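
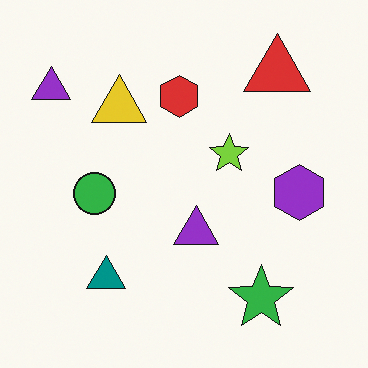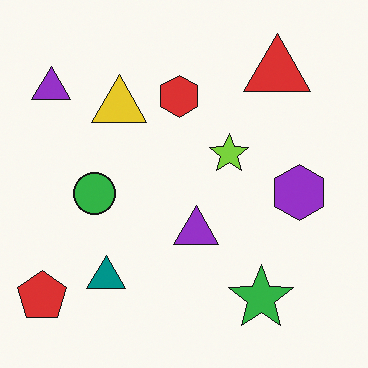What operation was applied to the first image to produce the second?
The transformation is: overlaid with an additional red pentagon.

A red pentagon appears in the second image that is absent from the first.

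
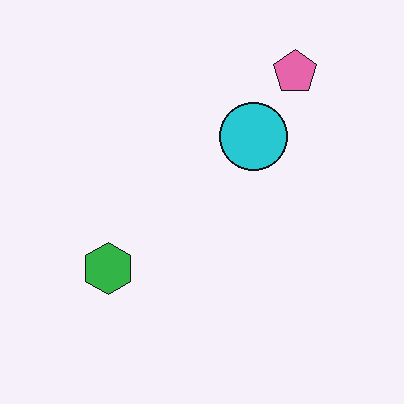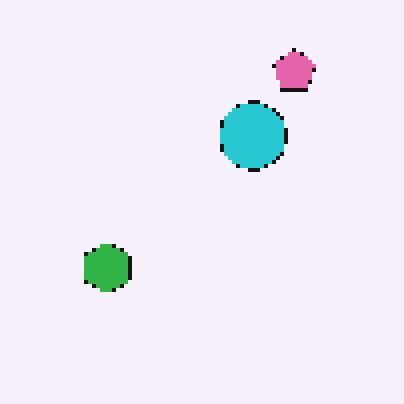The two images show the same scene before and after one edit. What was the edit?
Lightly pixelated (a mild mosaic effect).

Shapes are reduced to large square blocks; fine edges and outlines are lost — a downscale-then-upscale (mosaic) effect.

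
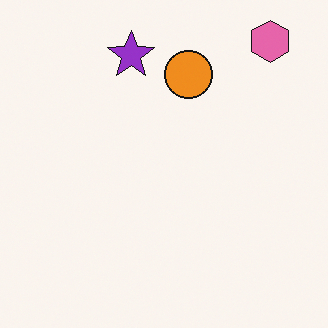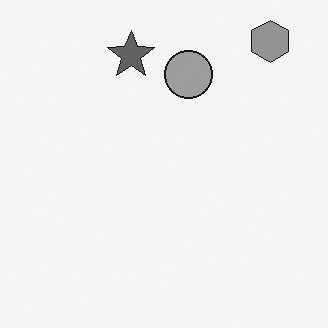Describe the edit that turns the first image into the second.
The image was converted to grayscale.

All color is removed — every shape is now a shade of grey.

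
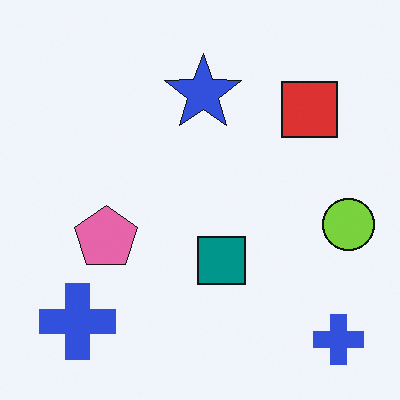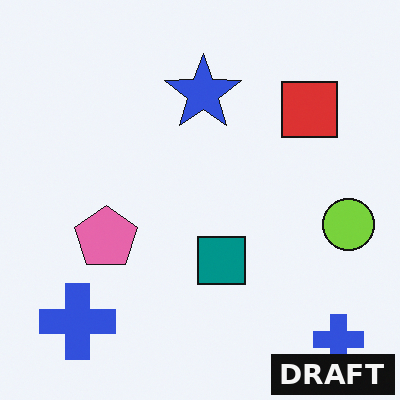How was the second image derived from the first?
It was watermarked with the text "DRAFT" in the lower-right corner.

A dark label reading "DRAFT" appears in the lower-right corner.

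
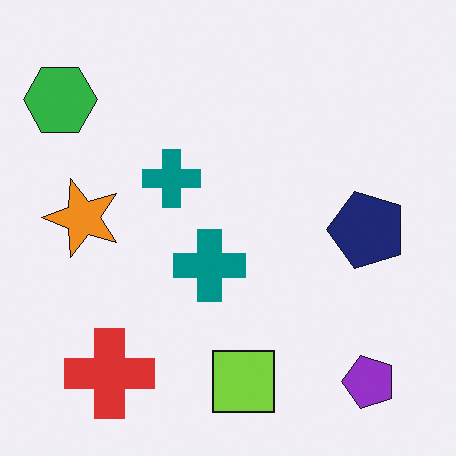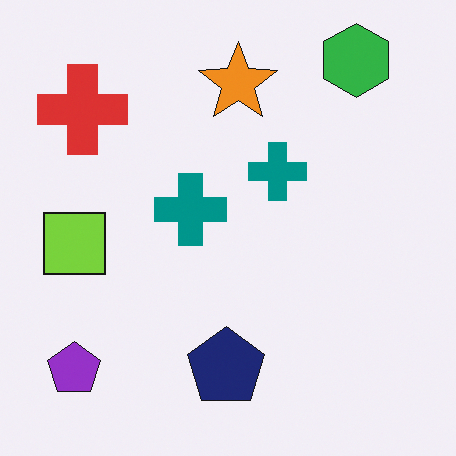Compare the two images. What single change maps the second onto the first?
It was rotated 90° counter-clockwise.

The green hexagon sits in the top-right of the second image and the top-left of the first — consistent with a whole-image 90° counter-clockwise rotation.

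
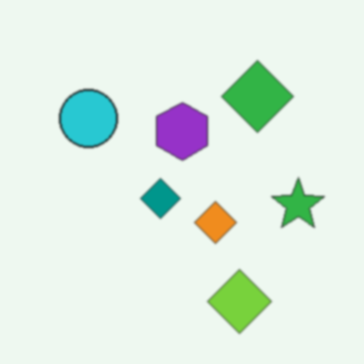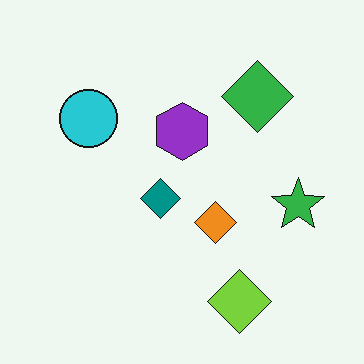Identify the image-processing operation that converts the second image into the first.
Lightly blurred.

Shape edges and outlines are uniformly softened across the whole image.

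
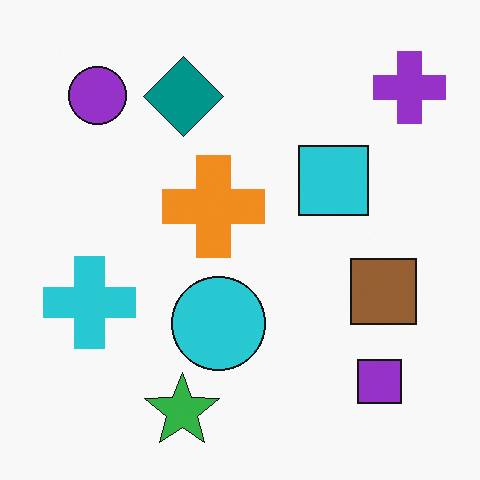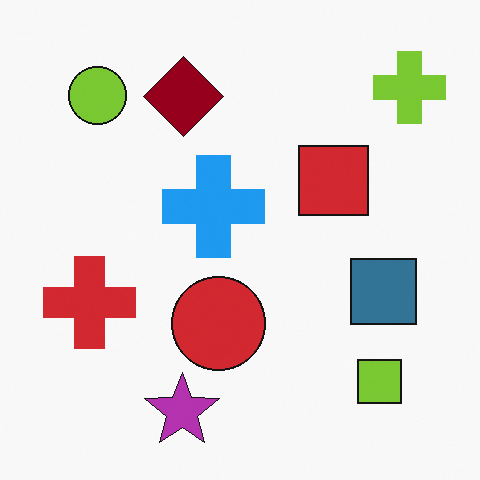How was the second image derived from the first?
This is the original image hue-shifted by a large amount.

Every shape's color has rotated by the same amount around the hue wheel — a uniform hue shift.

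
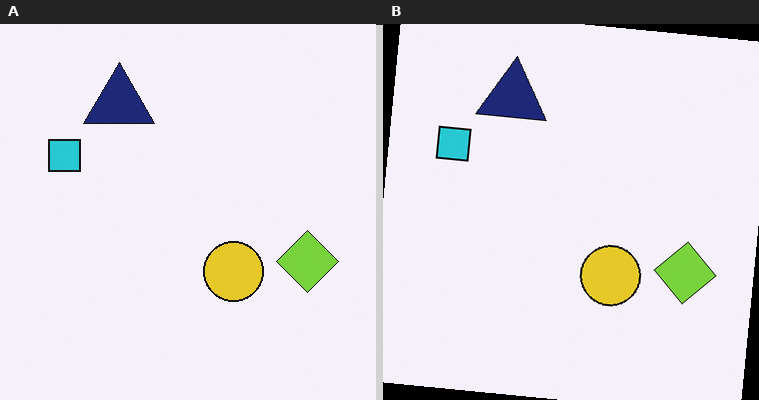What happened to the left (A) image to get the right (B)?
Rotated clockwise by a few degrees.

Every shape is tilted by the same angle and the image corners show triangular fill wedges — a whole-image rotation by a non-right angle.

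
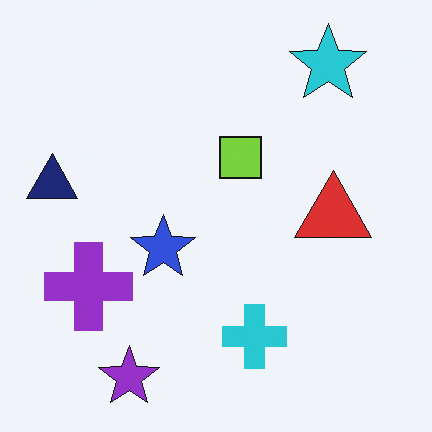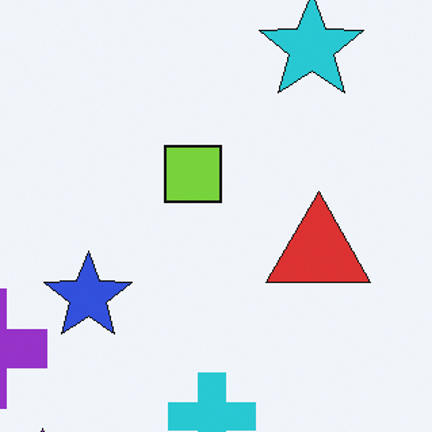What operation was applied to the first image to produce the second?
The image was cropped slightly and scaled back up.

The visible shapes are larger and the field of view is narrower; shapes near the original edges may be partly or wholly outside the frame — a crop-and-rescale.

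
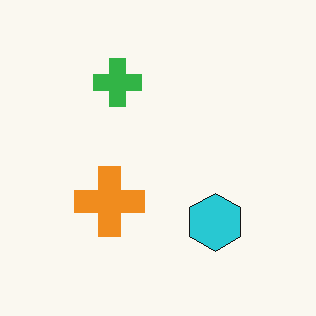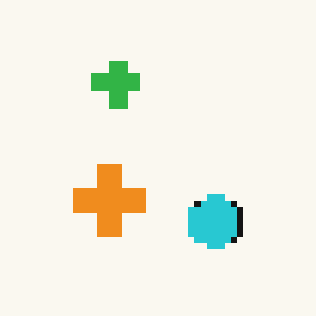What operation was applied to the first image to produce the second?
The transformation is: moderately pixelated.

Shapes are reduced to large square blocks; fine edges and outlines are lost — a downscale-then-upscale (mosaic) effect.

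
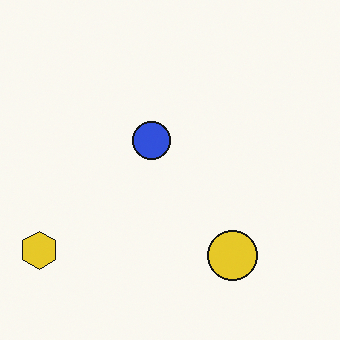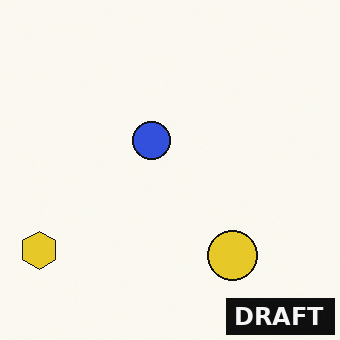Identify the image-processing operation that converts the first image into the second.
Watermarked with the text "DRAFT" in the lower-right corner.

A dark label reading "DRAFT" appears in the lower-right corner.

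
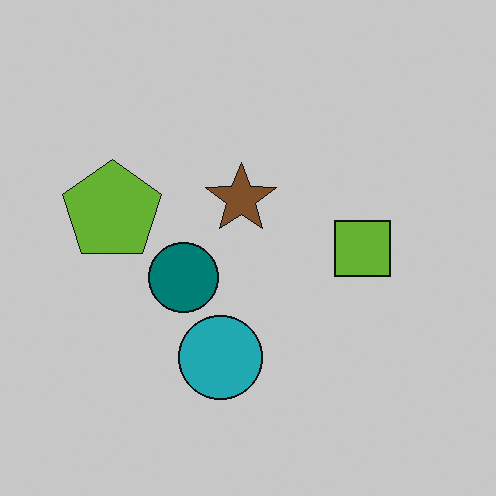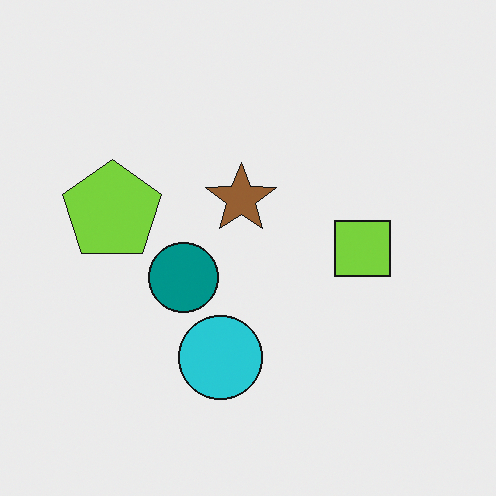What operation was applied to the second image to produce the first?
The first image is the second darkened a little.

Every pixel — background and shapes alike — is uniformly darkened.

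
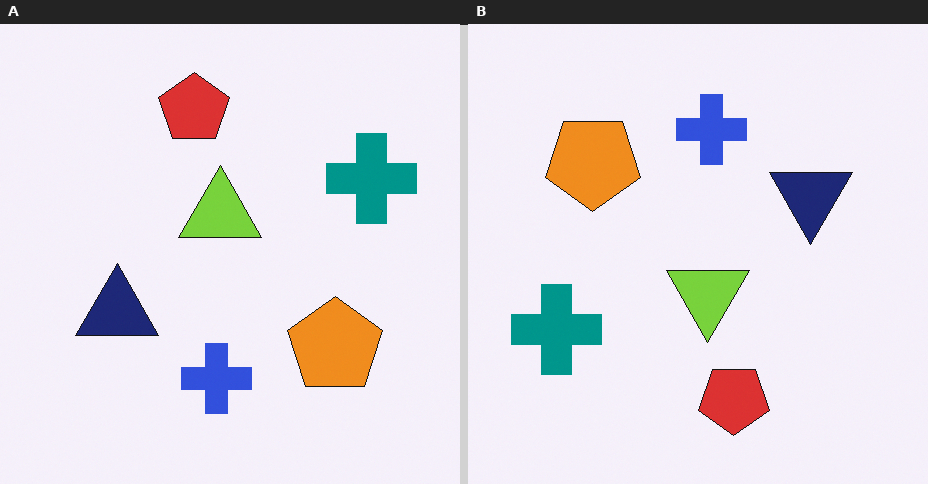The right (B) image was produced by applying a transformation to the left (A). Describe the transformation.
It was rotated 180°.

The teal cross sits in the right of the left (A) image and the left of the right (B) — consistent with a whole-image 180° rotation.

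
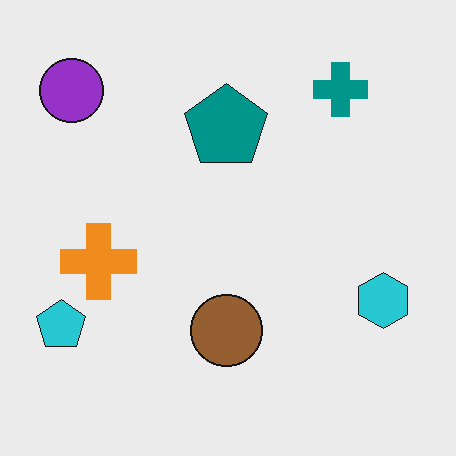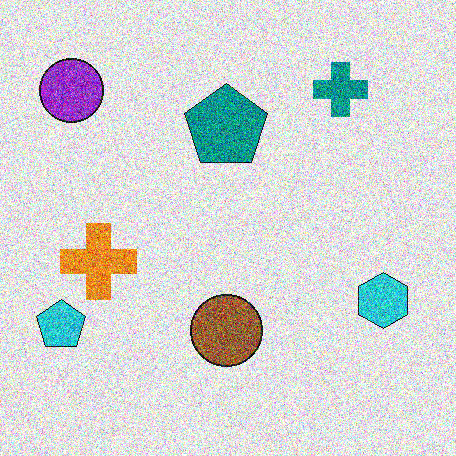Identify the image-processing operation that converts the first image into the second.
This is the original image degraded with a thick layer of grain.

Random speckle covers the whole image, including the flat background.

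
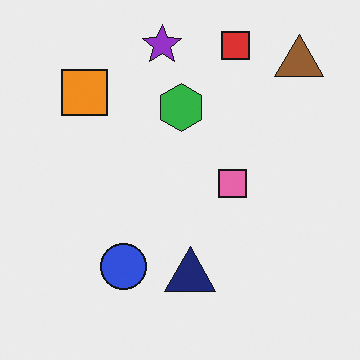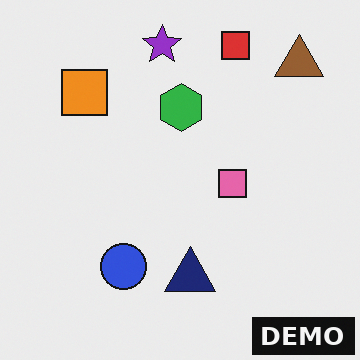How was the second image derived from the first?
It was watermarked with the text "DEMO" in the lower-right corner.

A dark label reading "DEMO" appears in the lower-right corner.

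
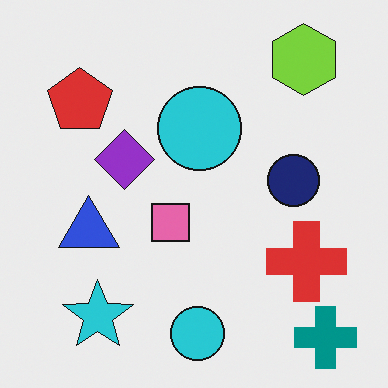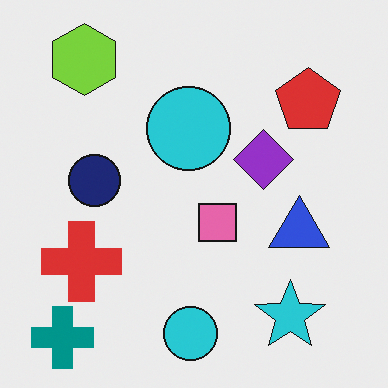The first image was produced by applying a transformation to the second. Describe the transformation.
The transformation is: flipped horizontally (left ↔ right).

The teal cross is in the bottom-left of the second image and the bottom-right of the first — shapes on opposite sides of the vertical midline have swapped in a mirror flip.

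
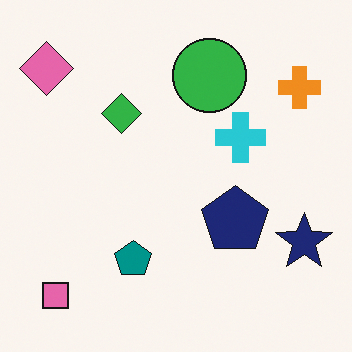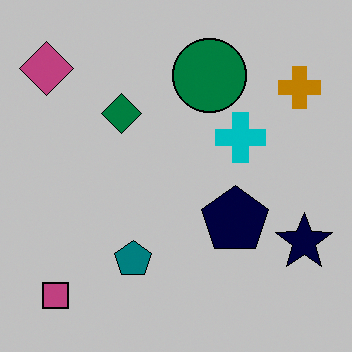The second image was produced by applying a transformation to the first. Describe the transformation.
The transformation is: heavily posterized to just a handful of flat colors.

Each flat color has snapped to a coarser quantized level — most visibly, the near-white background has dropped to a flat grey.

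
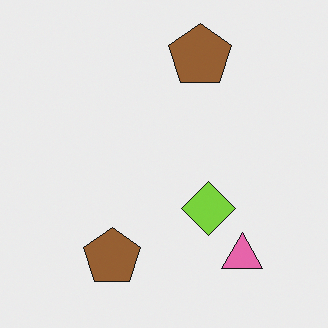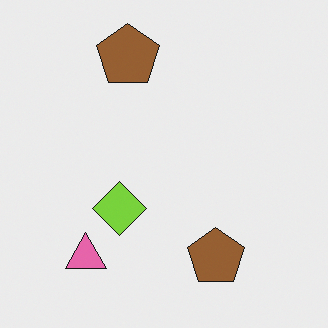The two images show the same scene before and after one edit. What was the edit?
This is the original image flipped horizontally (left ↔ right).

The pink triangle is in the bottom-right of the first image and the bottom-left of the second — shapes on opposite sides of the vertical midline have swapped in a mirror flip.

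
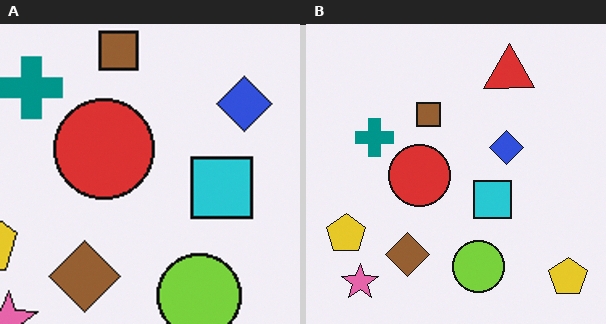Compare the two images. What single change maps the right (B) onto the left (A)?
The transformation is: cropped slightly and scaled back up.

The visible shapes are larger and the field of view is narrower; shapes near the original edges may be partly or wholly outside the frame — a crop-and-rescale.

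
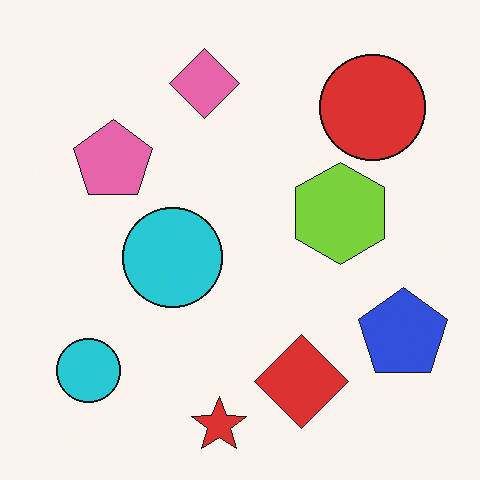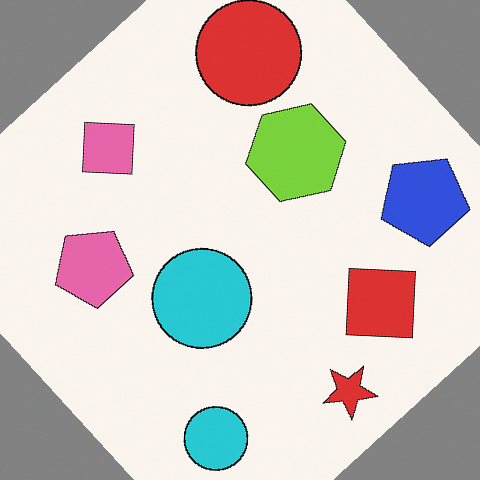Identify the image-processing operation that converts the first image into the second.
This is the original image rotated counter-clockwise by a large amount — several tens of degrees.

Every shape is tilted by the same angle and the image corners show triangular fill wedges — a whole-image rotation by a non-right angle.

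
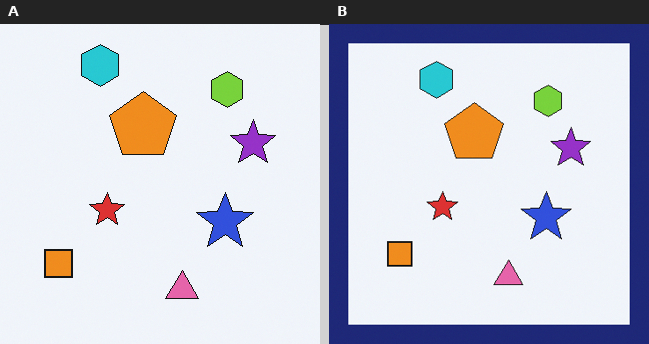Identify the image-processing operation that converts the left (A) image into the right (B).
This is the original image framed with a navy border.

A solid navy frame runs around the edge of the right (B) image, with the content slightly shrunk inside it.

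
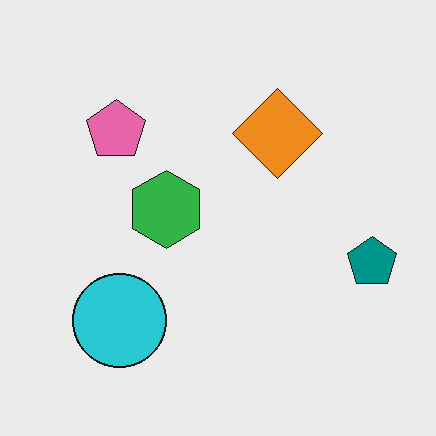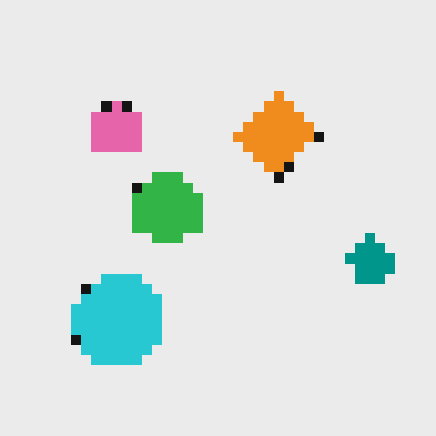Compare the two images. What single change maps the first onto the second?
The second image is the first coarsely pixelated.

Shapes are reduced to large square blocks; fine edges and outlines are lost — a downscale-then-upscale (mosaic) effect.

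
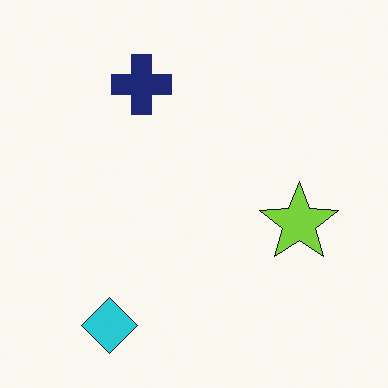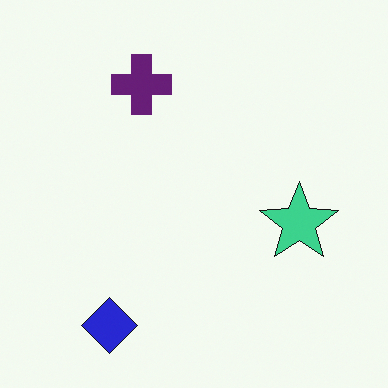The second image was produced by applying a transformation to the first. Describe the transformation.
It was hue-shifted by a small amount.

Every shape's color has rotated by the same amount around the hue wheel — a uniform hue shift.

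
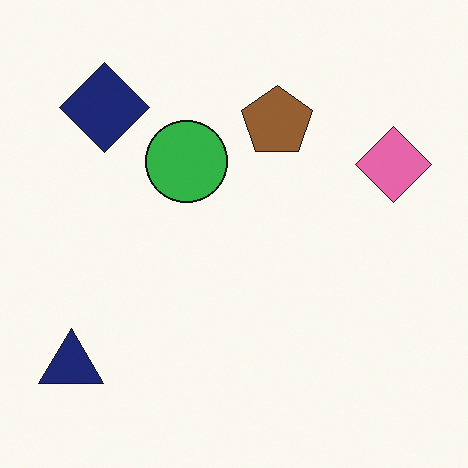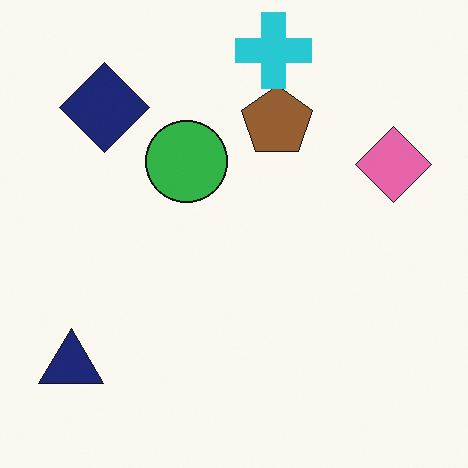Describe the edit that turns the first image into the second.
The image was overlaid with an additional cyan cross.

A cyan cross appears in the second image that is absent from the first.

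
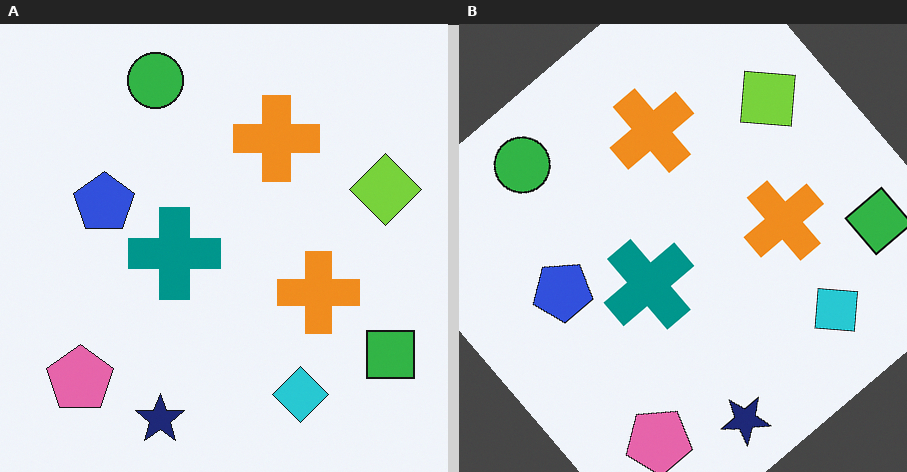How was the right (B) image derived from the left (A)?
The transformation is: rotated counter-clockwise by a large amount — several tens of degrees.

Every shape is tilted by the same angle and the image corners show triangular fill wedges — a whole-image rotation by a non-right angle.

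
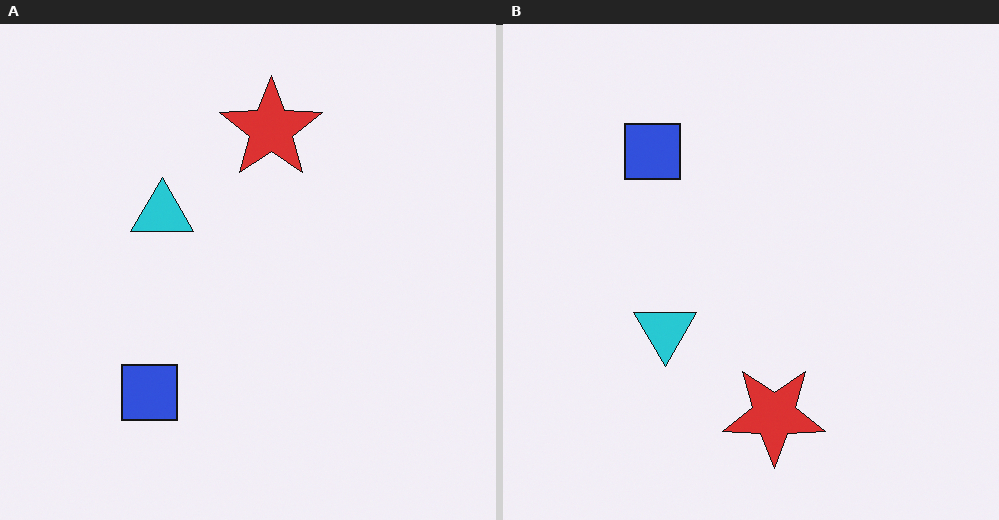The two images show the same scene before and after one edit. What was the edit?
The right (B) image is the left (A) flipped vertically (top ↔ bottom).

The red star is in the top of the left (A) image and the bottom of the right (B) — shapes on opposite sides of the horizontal midline have swapped in a mirror flip.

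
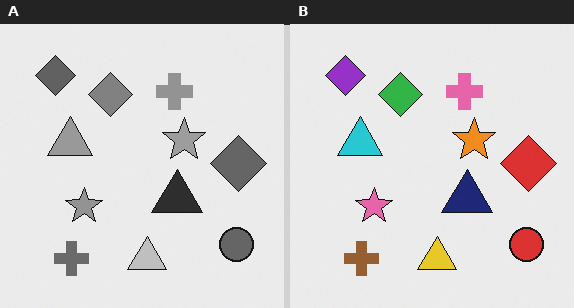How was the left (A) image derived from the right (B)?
The transformation is: converted to grayscale.

All color is removed — every shape is now a shade of grey.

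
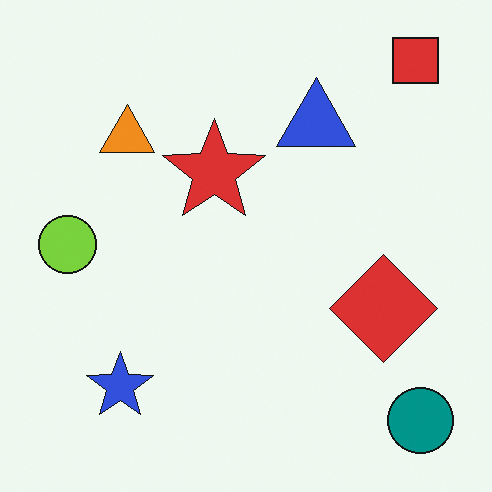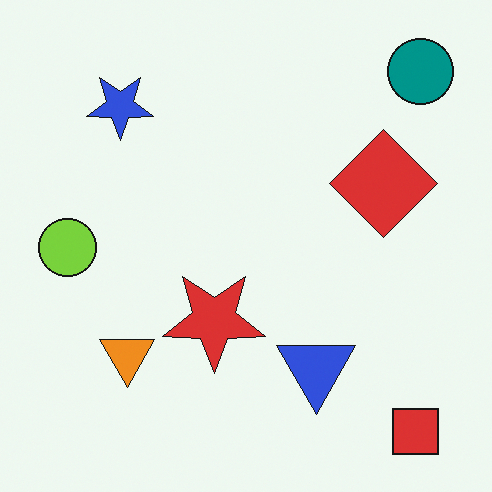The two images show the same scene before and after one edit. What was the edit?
This is the original image flipped vertically (top ↔ bottom).

The red square is in the top-right of the first image and the bottom-right of the second — shapes on opposite sides of the horizontal midline have swapped in a mirror flip.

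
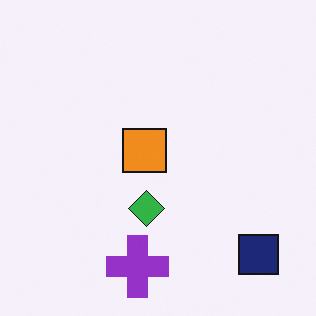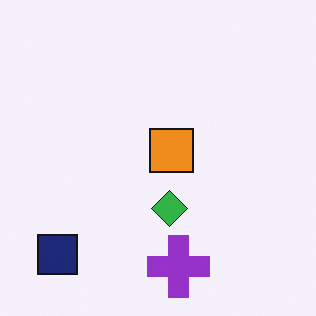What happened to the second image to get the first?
The image was flipped horizontally (left ↔ right).

The navy square is in the bottom-left of the second image and the bottom-right of the first — shapes on opposite sides of the vertical midline have swapped in a mirror flip.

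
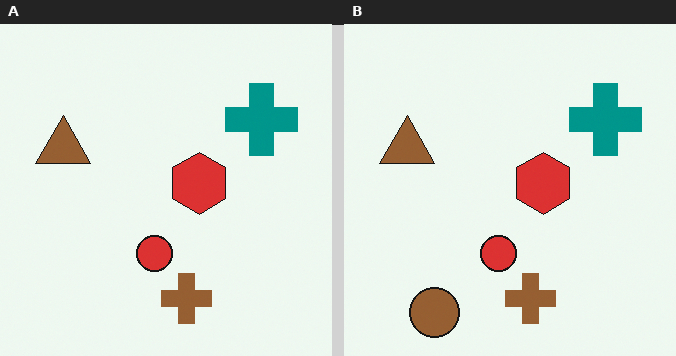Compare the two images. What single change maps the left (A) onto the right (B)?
The right (B) image is the left (A) overlaid with an additional brown circle.

A brown circle appears in the right (B) image that is absent from the left (A).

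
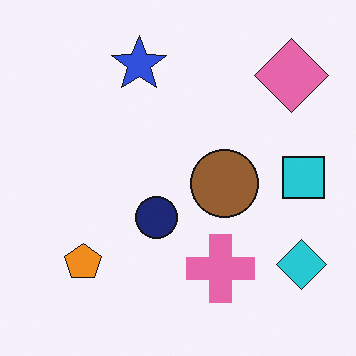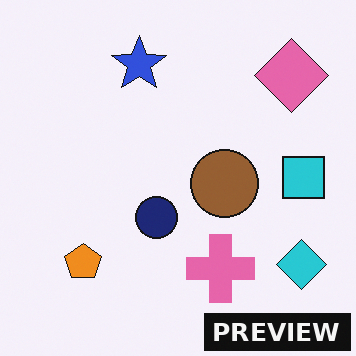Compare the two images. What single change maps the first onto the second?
The transformation is: watermarked with the text "PREVIEW" in the lower-right corner.

A dark label reading "PREVIEW" appears in the lower-right corner.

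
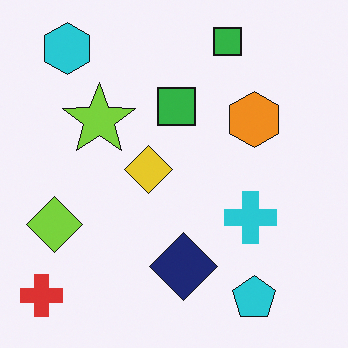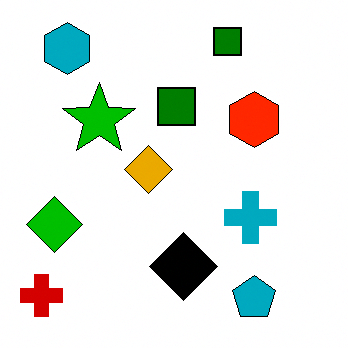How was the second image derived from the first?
The second image is the first boosted in contrast.

Tones are pushed away from mid-grey across the whole image — a global contrast change.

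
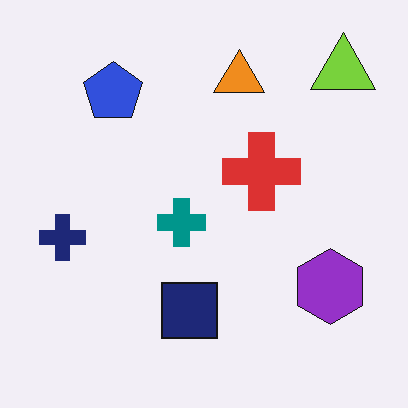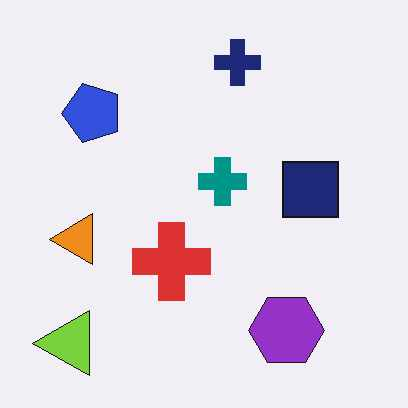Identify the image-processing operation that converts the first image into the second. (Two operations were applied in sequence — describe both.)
The second image is the first transposed (reflected across the top-left ↔ bottom-right diagonal), then given moderate JPEG compression.

Shapes have swapped their row and column positions — what was in the top-right is now in the bottom-left — a diagonal reflection. Blocky 8×8 compression artifacts appear around shape edges and the flat background shows ringing — characteristic JPEG degradation.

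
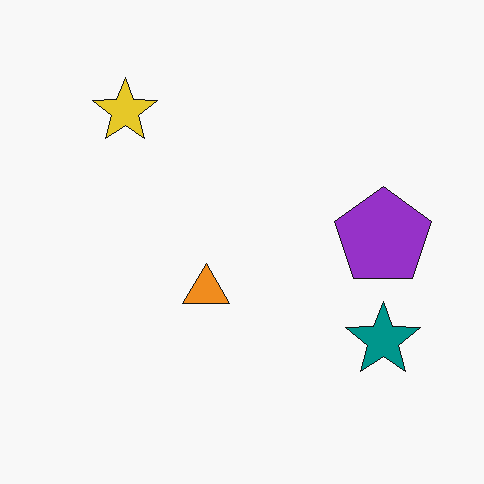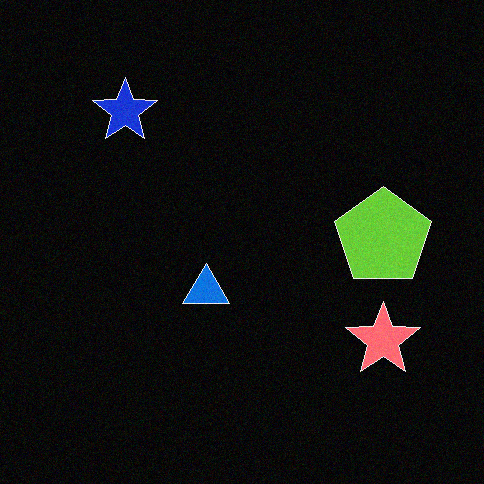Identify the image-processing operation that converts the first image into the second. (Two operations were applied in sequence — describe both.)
This is the original image color-inverted (negative), then degraded with light additive noise.

The light background has become dark and every shape's color is its complement — a photographic negative. Random speckle covers the whole image, including the flat background.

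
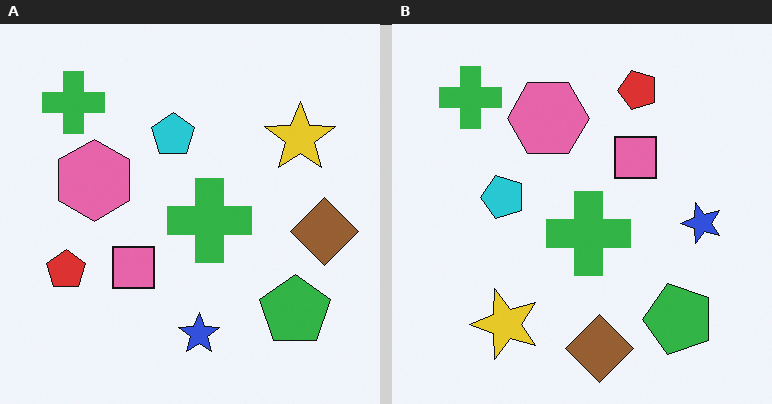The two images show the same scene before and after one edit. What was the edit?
The right (B) image is the left (A) transposed (reflected across the top-left ↔ bottom-right diagonal).

Shapes have swapped their row and column positions — what was in the top-right is now in the bottom-left — a diagonal reflection.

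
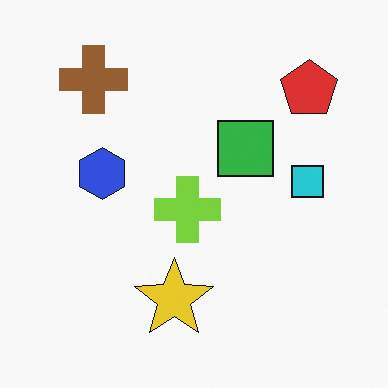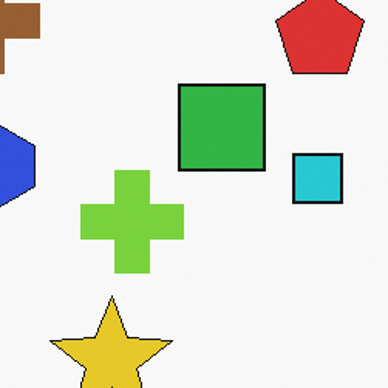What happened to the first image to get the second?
The transformation is: cropped to a modestly smaller region and rescaled.

The visible shapes are larger and the field of view is narrower; shapes near the original edges may be partly or wholly outside the frame — a crop-and-rescale.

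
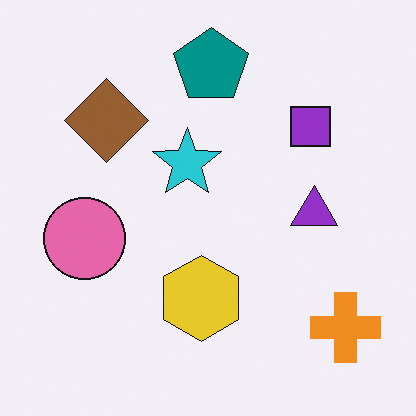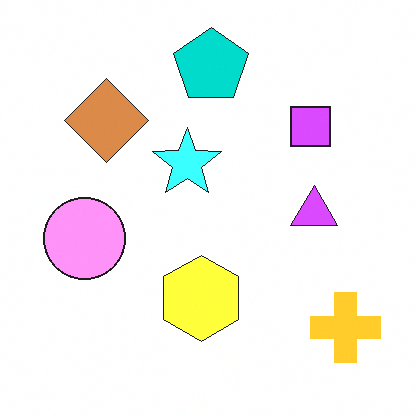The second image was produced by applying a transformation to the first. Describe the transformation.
The image was brightened a lot.

Every pixel — background and shapes alike — is uniformly brightened.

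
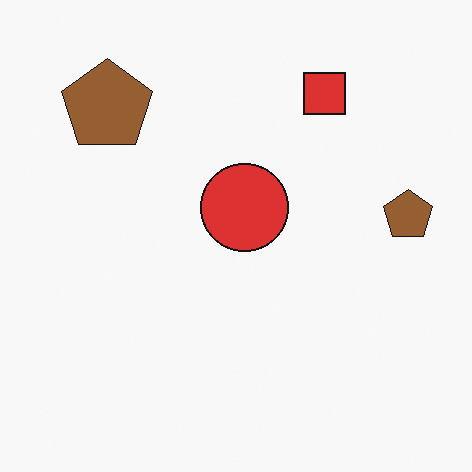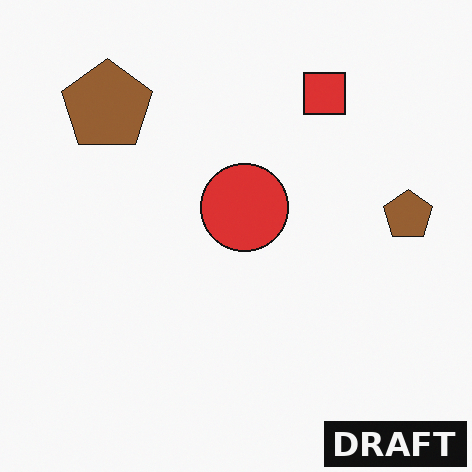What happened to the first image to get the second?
The second image is the first watermarked with the text "DRAFT" in the lower-right corner.

A dark label reading "DRAFT" appears in the lower-right corner.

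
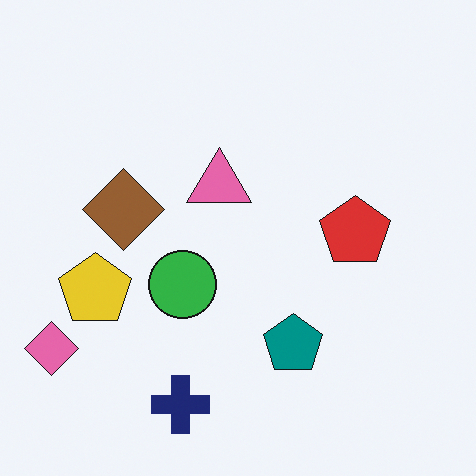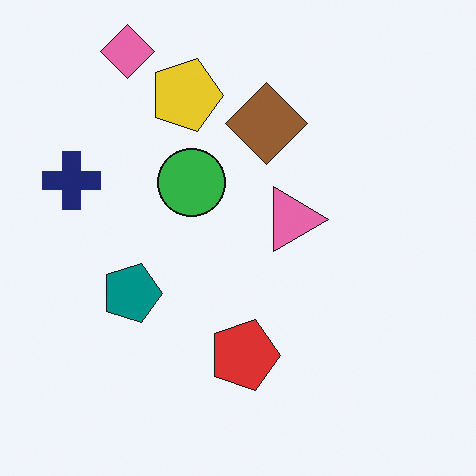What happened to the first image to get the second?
It was rotated 90° clockwise.

The pink diamond sits in the bottom-left of the first image and the top-left of the second — consistent with a whole-image 90° clockwise rotation.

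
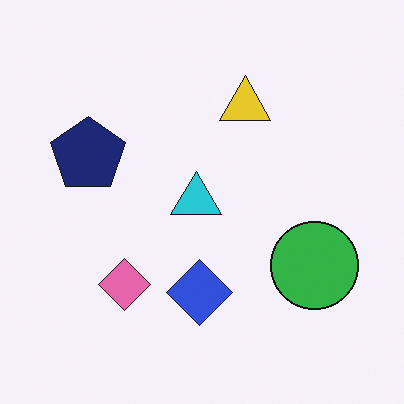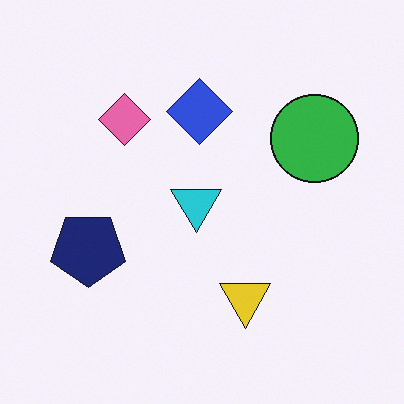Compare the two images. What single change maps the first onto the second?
Flipped vertically (top ↔ bottom).

The yellow triangle is in the top of the first image and the bottom of the second — shapes on opposite sides of the horizontal midline have swapped in a mirror flip.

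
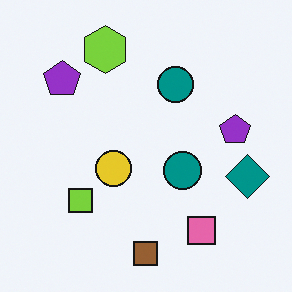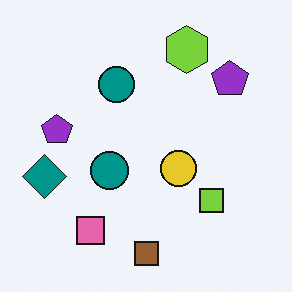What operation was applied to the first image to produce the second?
The transformation is: flipped horizontally (left ↔ right).

The teal diamond is in the right of the first image and the left of the second — shapes on opposite sides of the vertical midline have swapped in a mirror flip.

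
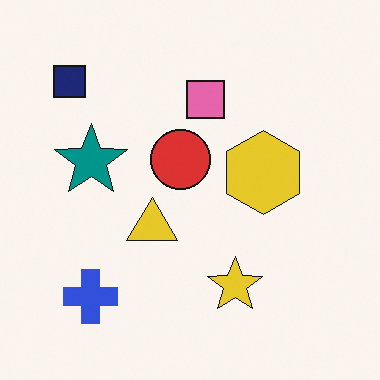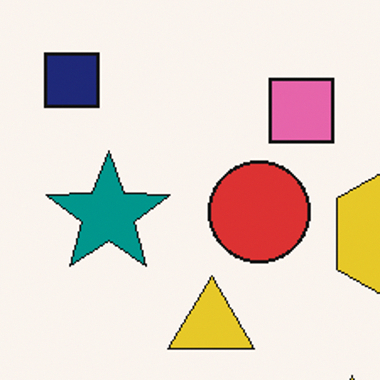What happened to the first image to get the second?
The second image is the first cropped to a noticeably smaller region and rescaled.

The visible shapes are larger and the field of view is narrower; shapes near the original edges may be partly or wholly outside the frame — a crop-and-rescale.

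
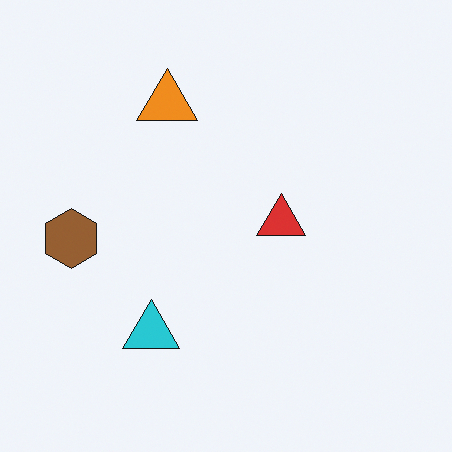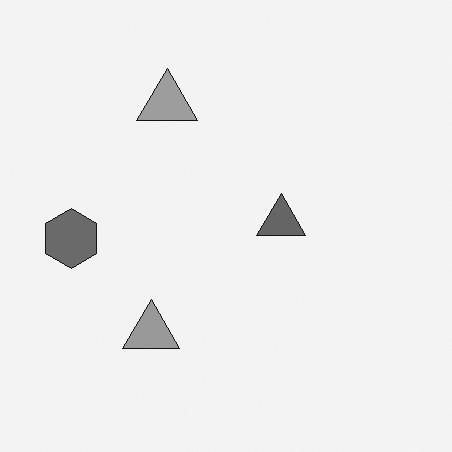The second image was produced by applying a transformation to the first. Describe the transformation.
This is the original image converted to grayscale.

All color is removed — every shape is now a shade of grey.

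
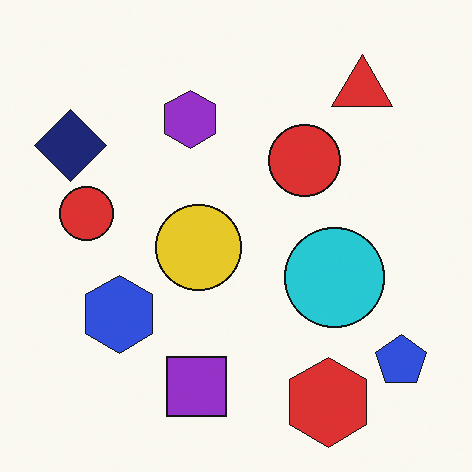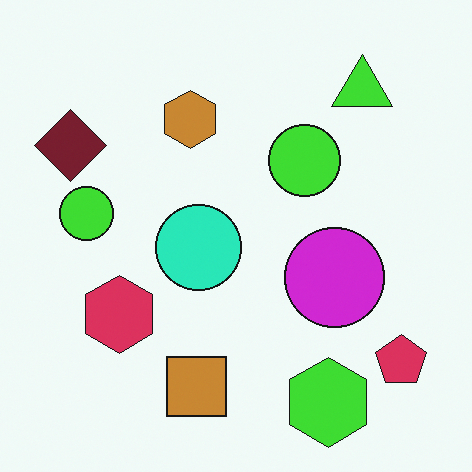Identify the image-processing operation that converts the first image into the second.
The image was hue-shifted through roughly a third of the color wheel.

Every shape's color has rotated by the same amount around the hue wheel — a uniform hue shift.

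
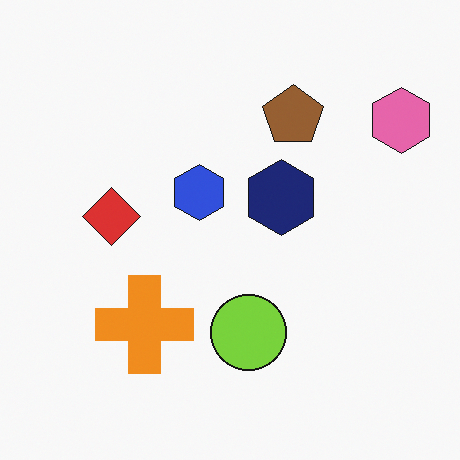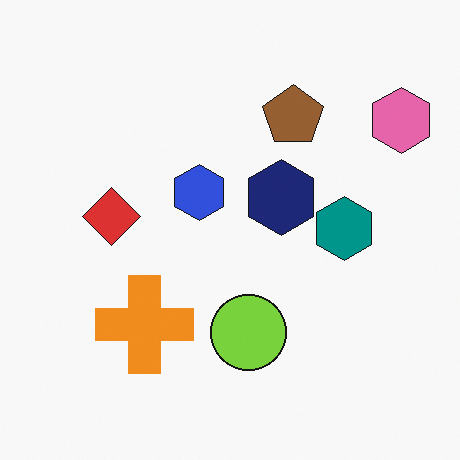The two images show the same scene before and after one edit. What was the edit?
The second image is the first overlaid with an additional teal hexagon.

A teal hexagon appears in the second image that is absent from the first.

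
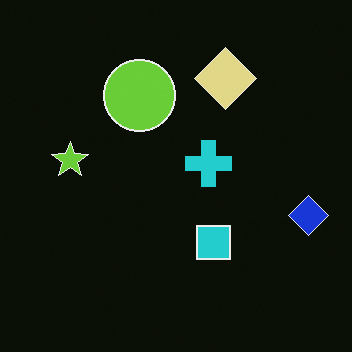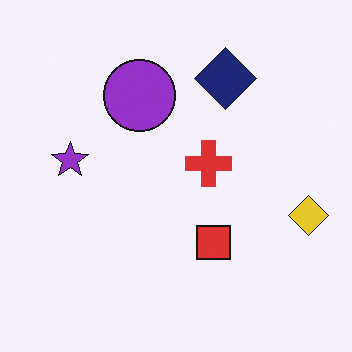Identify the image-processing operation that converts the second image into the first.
The transformation is: color-inverted (negative).

The light background has become dark and every shape's color is its complement — a photographic negative.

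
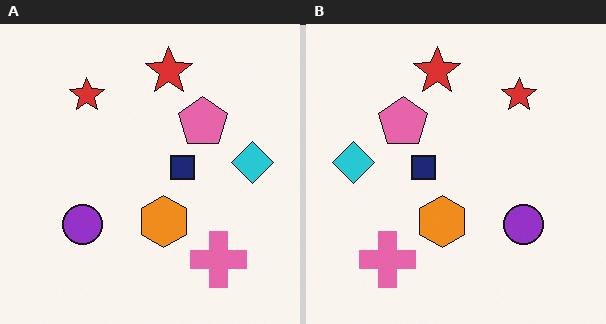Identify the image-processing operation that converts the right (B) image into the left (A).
This is the original image flipped horizontally (left ↔ right).

The cyan diamond is in the left of the right (B) image and the right of the left (A) — shapes on opposite sides of the vertical midline have swapped in a mirror flip.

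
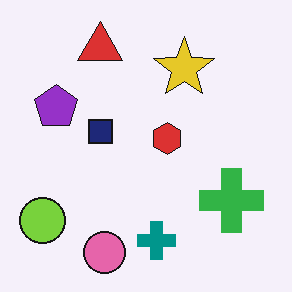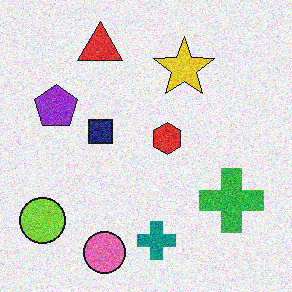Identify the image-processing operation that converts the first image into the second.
The transformation is: degraded with visible gaussian noise.

Random speckle covers the whole image, including the flat background.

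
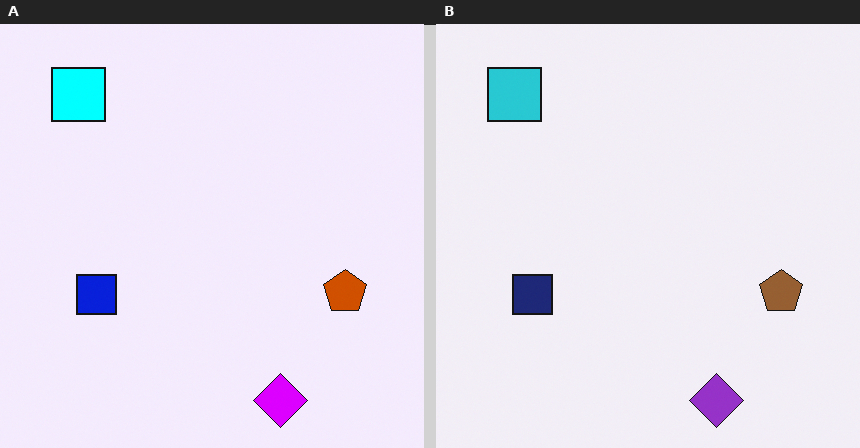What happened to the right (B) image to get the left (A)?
The image was heavily oversaturated.

All colors are more vivid — a global saturation change.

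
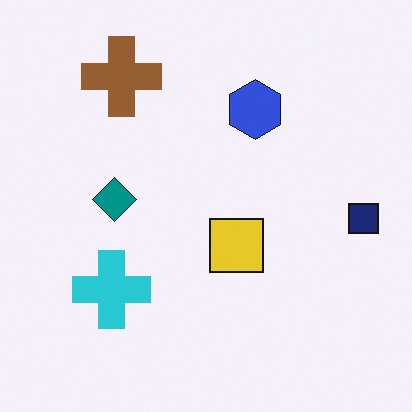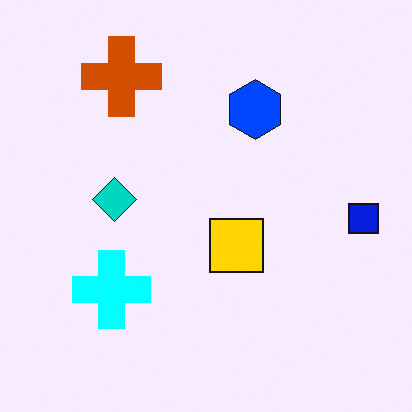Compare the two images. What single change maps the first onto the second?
It was made much more vivid (saturation change).

All colors are more vivid — a global saturation change.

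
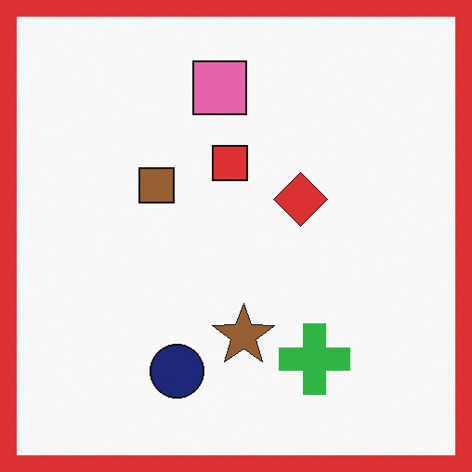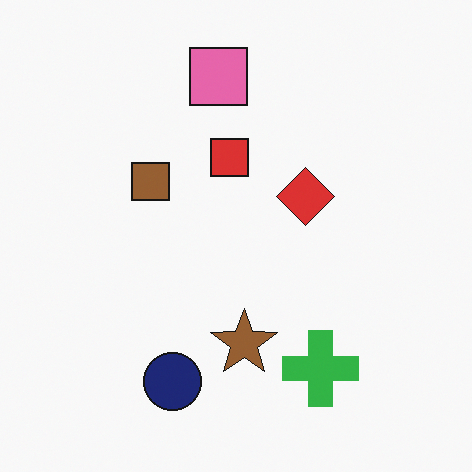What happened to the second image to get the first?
The first image is the second framed with a red border.

A solid red frame runs around the edge of the first image, with the content slightly shrunk inside it.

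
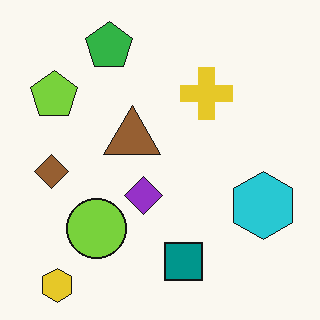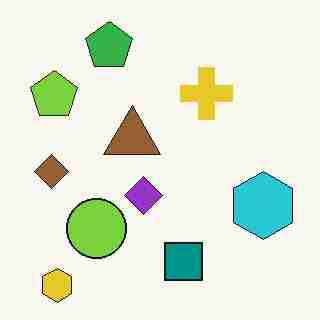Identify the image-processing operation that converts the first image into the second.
The transformation is: degraded with heavy JPEG compression.

Blocky 8×8 compression artifacts appear around shape edges and the flat background shows ringing — characteristic JPEG degradation.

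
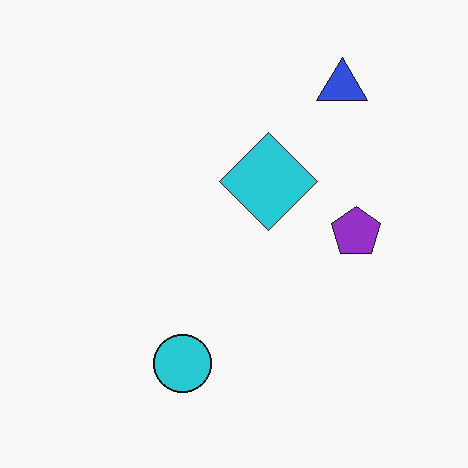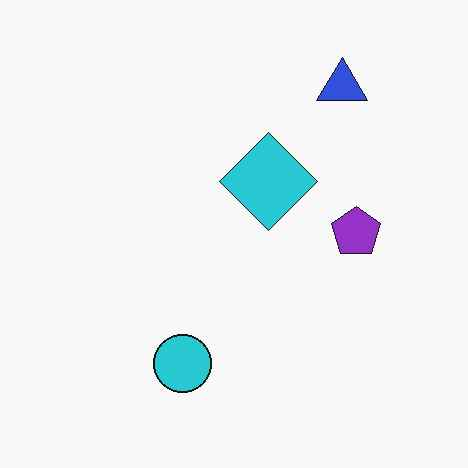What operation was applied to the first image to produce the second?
It was given moderate JPEG compression.

Blocky 8×8 compression artifacts appear around shape edges and the flat background shows ringing — characteristic JPEG degradation.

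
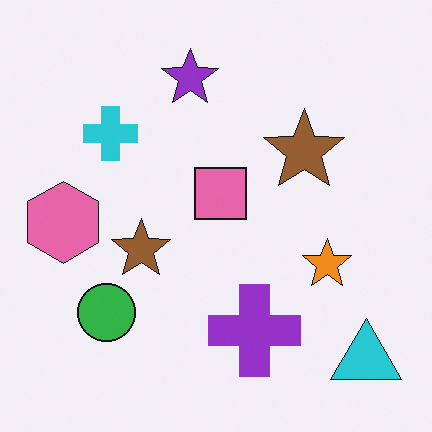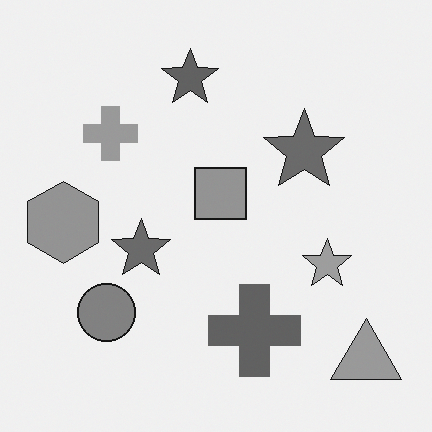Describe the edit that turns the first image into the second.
Converted to grayscale.

All color is removed — every shape is now a shade of grey.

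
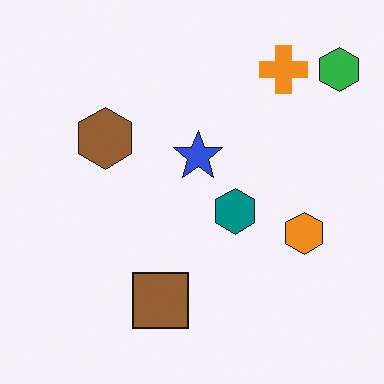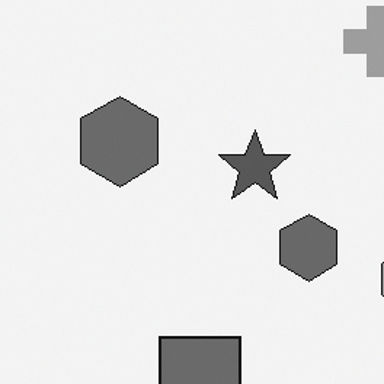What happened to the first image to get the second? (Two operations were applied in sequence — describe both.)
This is the original image converted to grayscale, then cropped slightly and scaled back up.

All color is removed — every shape is now a shade of grey. The visible shapes are larger and the field of view is narrower; shapes near the original edges may be partly or wholly outside the frame — a crop-and-rescale.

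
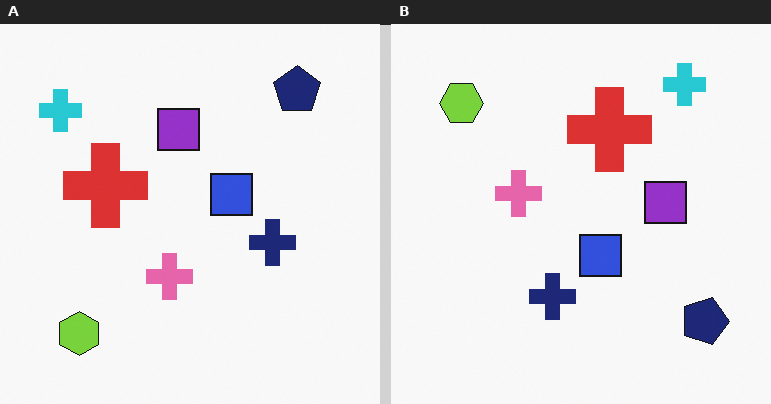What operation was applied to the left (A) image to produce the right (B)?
Rotated 90° clockwise.

The cyan cross sits in the top-left of the left (A) image and the top-right of the right (B) — consistent with a whole-image 90° clockwise rotation.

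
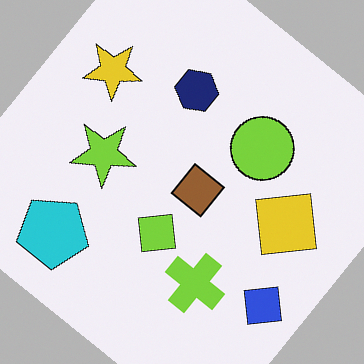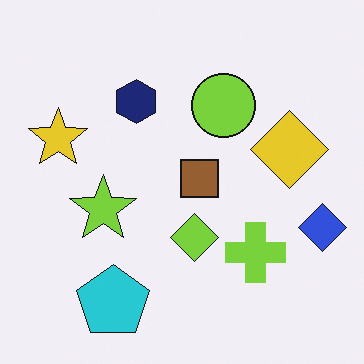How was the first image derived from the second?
The transformation is: rotated clockwise by a large amount — several tens of degrees.

Every shape is tilted by the same angle and the image corners show triangular fill wedges — a whole-image rotation by a non-right angle.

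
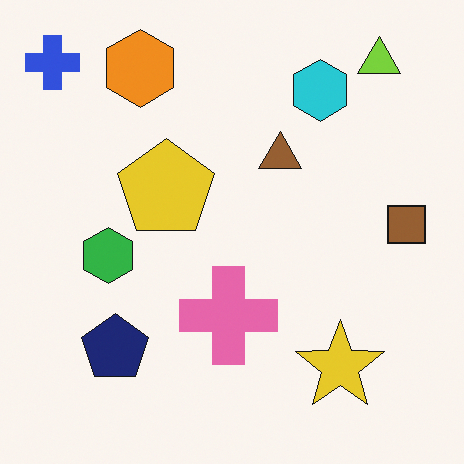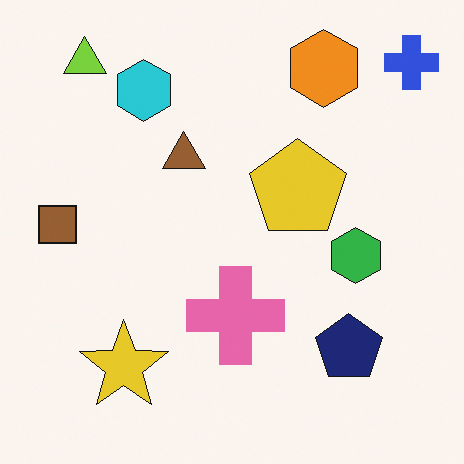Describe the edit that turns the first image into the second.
The second image is the first flipped horizontally (left ↔ right).

The blue cross is in the top-left of the first image and the top-right of the second — shapes on opposite sides of the vertical midline have swapped in a mirror flip.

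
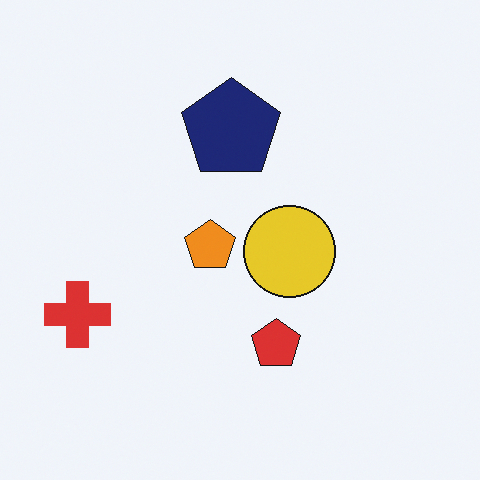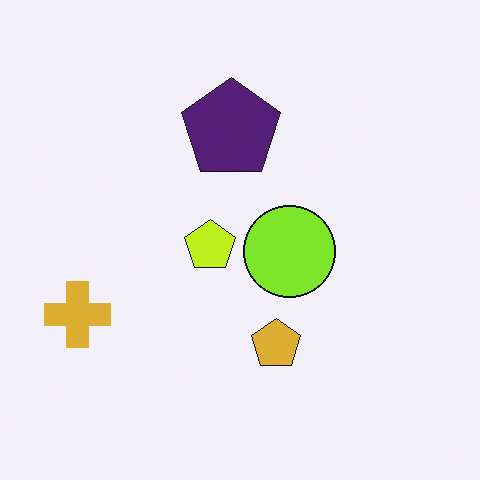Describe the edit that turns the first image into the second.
It was hue-shifted by a small amount.

Every shape's color has rotated by the same amount around the hue wheel — a uniform hue shift.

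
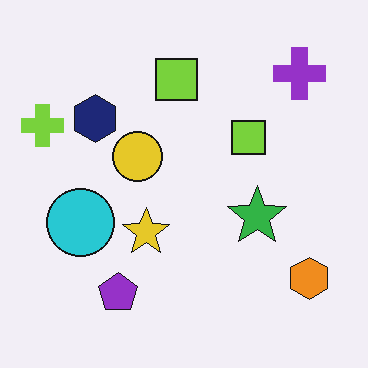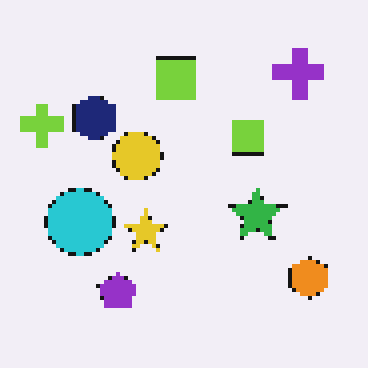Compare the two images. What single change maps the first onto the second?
It was lightly pixelated (a mild mosaic effect).

Shapes are reduced to large square blocks; fine edges and outlines are lost — a downscale-then-upscale (mosaic) effect.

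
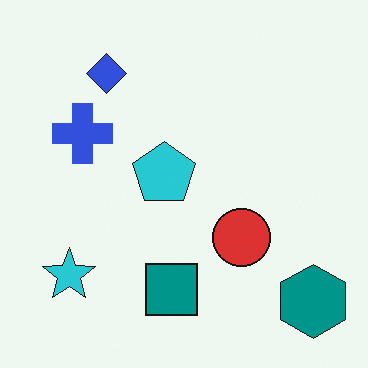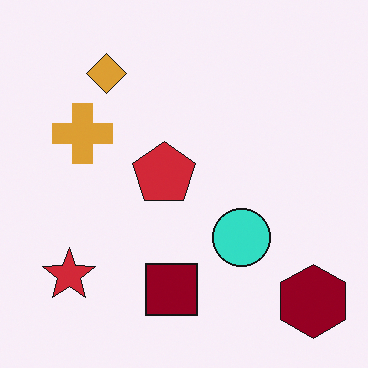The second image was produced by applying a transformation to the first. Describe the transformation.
The transformation is: hue-shifted by a large amount.

Every shape's color has rotated by the same amount around the hue wheel — a uniform hue shift.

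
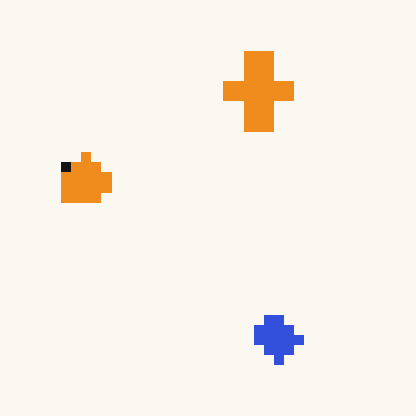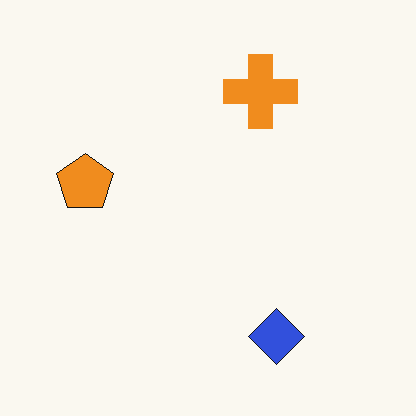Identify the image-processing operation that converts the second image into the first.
This is the original image coarsely pixelated.

Shapes are reduced to large square blocks; fine edges and outlines are lost — a downscale-then-upscale (mosaic) effect.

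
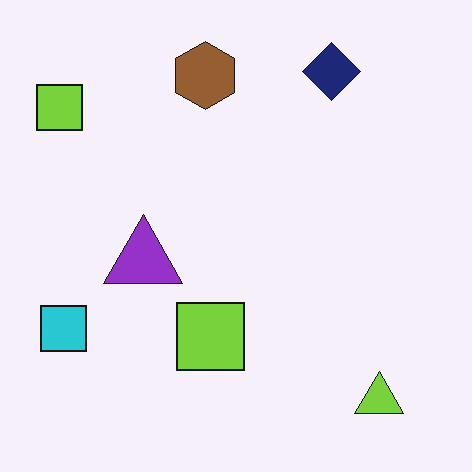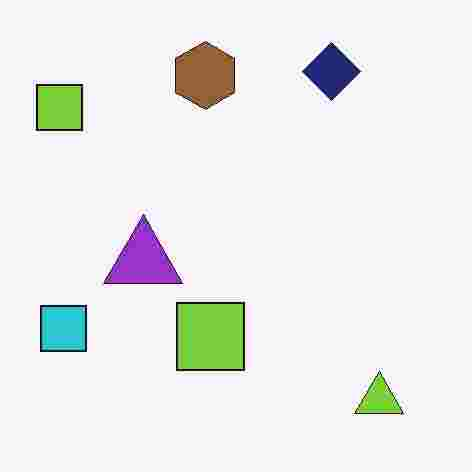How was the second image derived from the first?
It was heavily JPEG-compressed with obvious blocking artifacts.

Blocky 8×8 compression artifacts appear around shape edges and the flat background shows ringing — characteristic JPEG degradation.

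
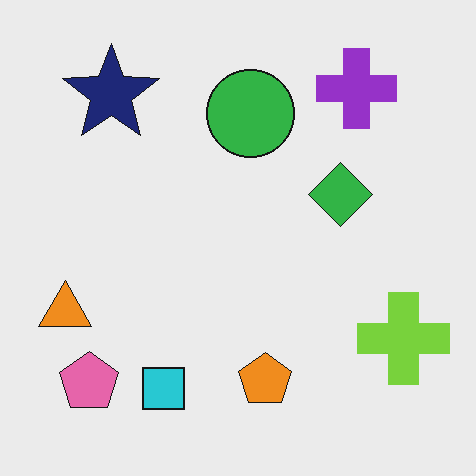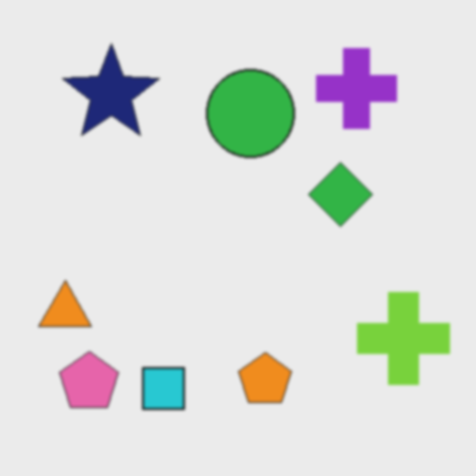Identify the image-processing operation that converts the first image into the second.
The second image is the first slightly softened.

Shape edges and outlines are uniformly softened across the whole image.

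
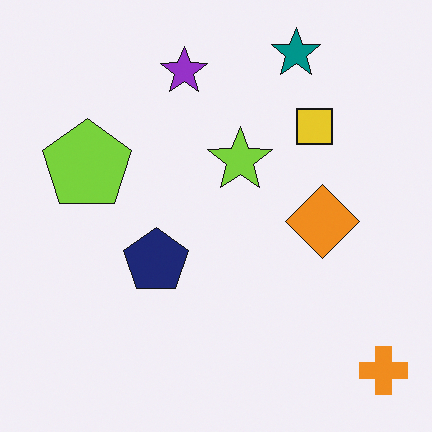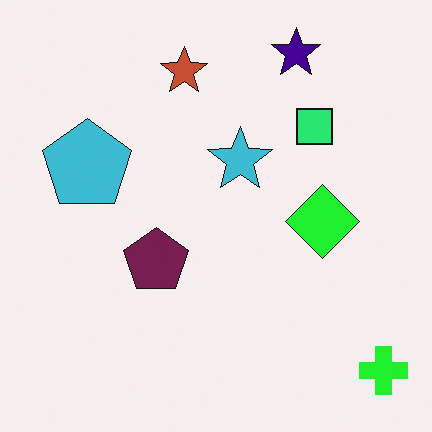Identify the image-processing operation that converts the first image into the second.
It was hue-shifted noticeably.

Every shape's color has rotated by the same amount around the hue wheel — a uniform hue shift.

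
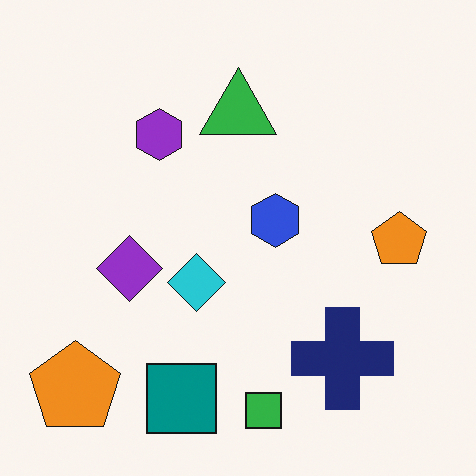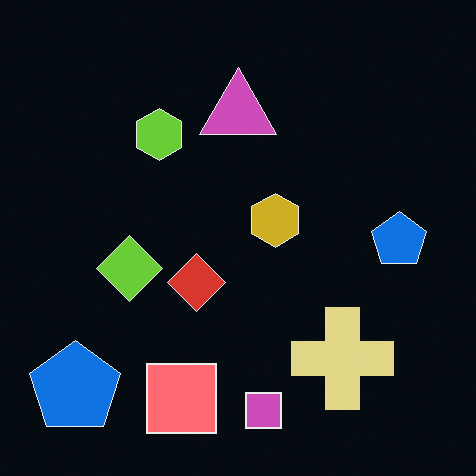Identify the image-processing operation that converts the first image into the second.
The transformation is: color-inverted (negative).

The light background has become dark and every shape's color is its complement — a photographic negative.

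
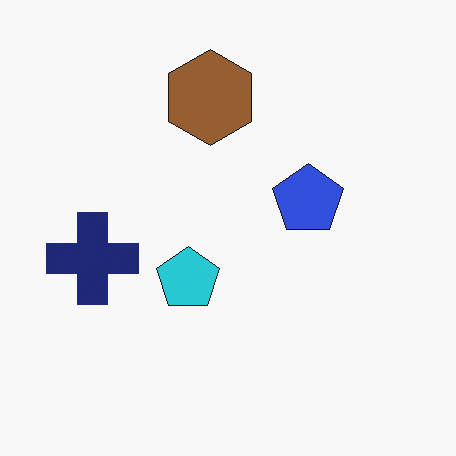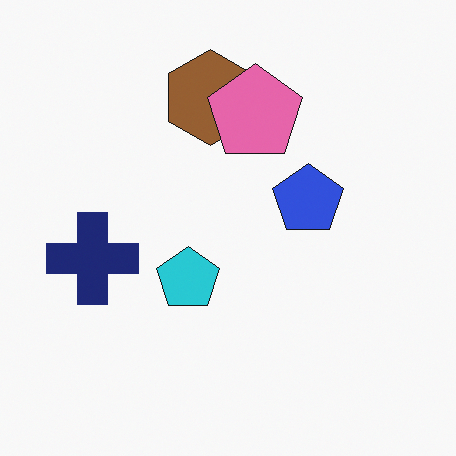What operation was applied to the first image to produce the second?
It was overlaid with an additional pink pentagon.

A pink pentagon appears in the second image that is absent from the first.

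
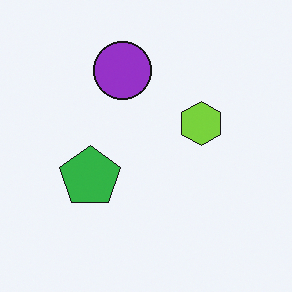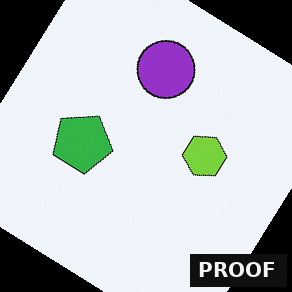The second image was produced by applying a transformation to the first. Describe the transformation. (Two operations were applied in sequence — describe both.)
Rotated clockwise by a large amount — several tens of degrees, then watermarked with the text "PROOF" in the lower-right corner.

Every shape is tilted by the same angle and the image corners show triangular fill wedges — a whole-image rotation by a non-right angle. A dark label reading "PROOF" appears in the lower-right corner.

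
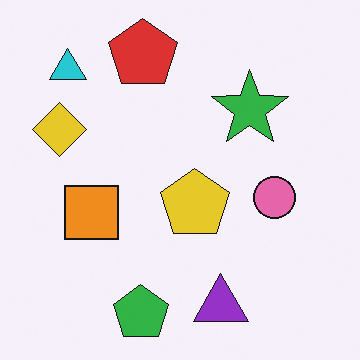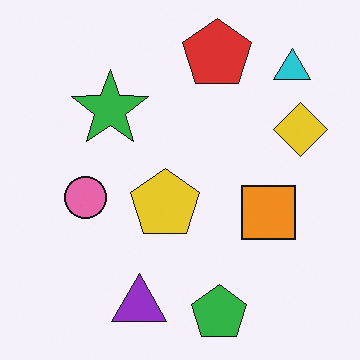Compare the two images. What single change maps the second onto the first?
The first image is the second flipped horizontally (left ↔ right).

The yellow diamond is in the right of the second image and the left of the first — shapes on opposite sides of the vertical midline have swapped in a mirror flip.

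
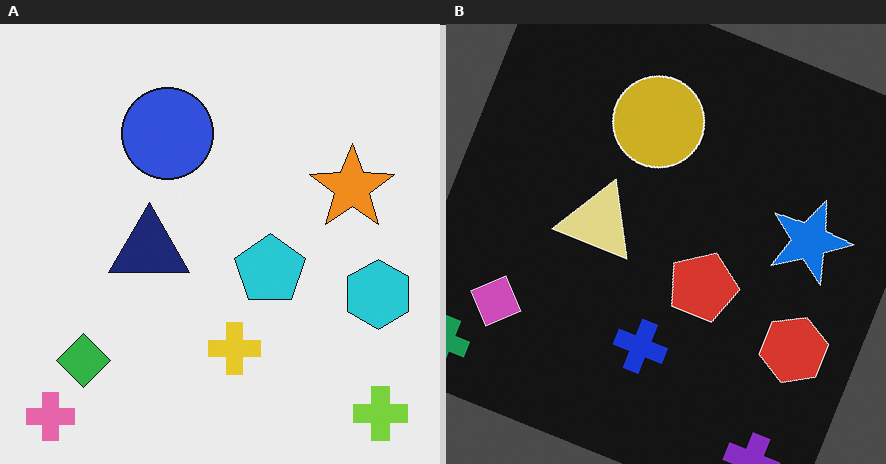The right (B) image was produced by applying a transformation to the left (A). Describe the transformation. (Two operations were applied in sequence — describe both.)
It was rotated clockwise by a clearly visible amount, then color-inverted (negative).

Every shape is tilted by the same angle and the image corners show triangular fill wedges — a whole-image rotation by a non-right angle. The light background has become dark and every shape's color is its complement — a photographic negative.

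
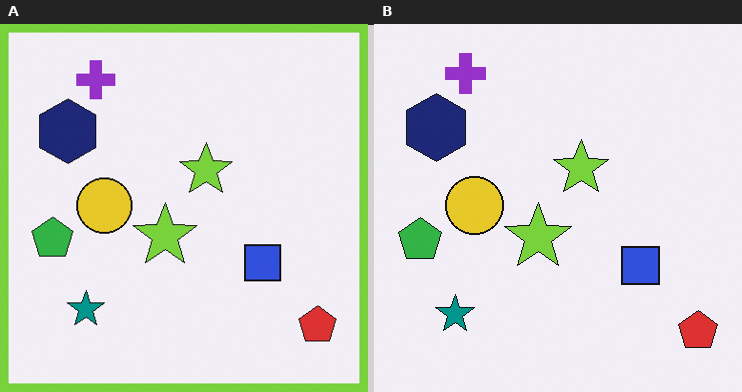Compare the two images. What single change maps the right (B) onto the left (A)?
The transformation is: framed with a lime border.

A solid lime frame runs around the edge of the left (A) image, with the content slightly shrunk inside it.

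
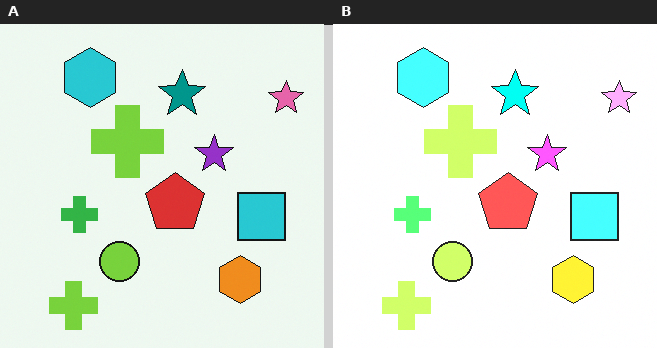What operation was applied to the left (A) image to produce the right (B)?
The right (B) image is the left (A) noticeably brightened.

Every pixel — background and shapes alike — is uniformly brightened.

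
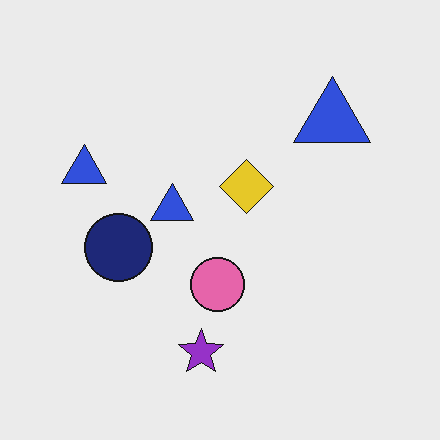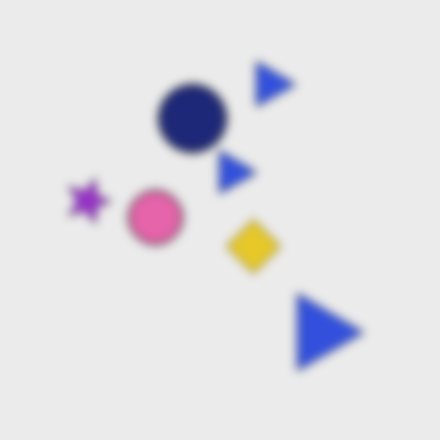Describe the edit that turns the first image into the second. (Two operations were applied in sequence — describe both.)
It was noticeably gaussian-blurred, then rotated 90° clockwise.

Shape edges and outlines are uniformly softened across the whole image. The purple star sits in the bottom of the first image and the left of the second — consistent with a whole-image 90° clockwise rotation.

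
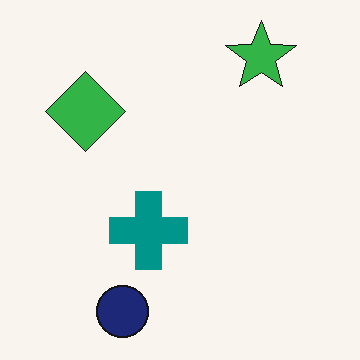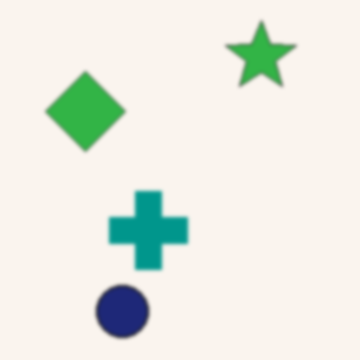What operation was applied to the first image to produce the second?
This is the original image lightly blurred.

Shape edges and outlines are uniformly softened across the whole image.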